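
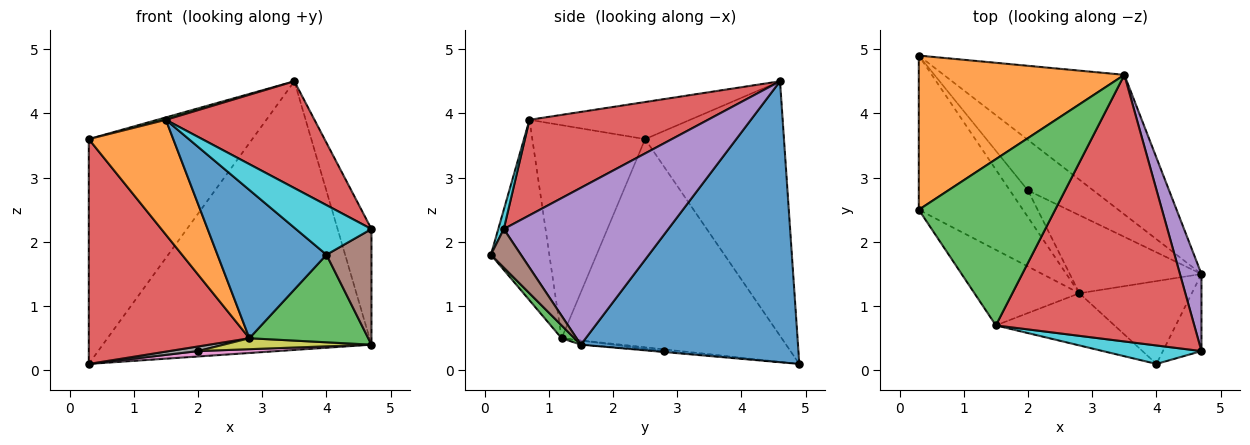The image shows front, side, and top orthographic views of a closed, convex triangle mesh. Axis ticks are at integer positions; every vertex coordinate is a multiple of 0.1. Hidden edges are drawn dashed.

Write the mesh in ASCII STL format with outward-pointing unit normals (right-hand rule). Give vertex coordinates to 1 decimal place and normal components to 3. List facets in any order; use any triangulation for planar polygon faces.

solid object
 facet normal 0.583 0.721 -0.375
  outer loop
   vertex 3.5 4.6 4.5
   vertex 4.7 1.5 0.4
   vertex 0.3 4.9 0.1
  endloop
 endfacet
 facet normal -0.574 0.676 0.463
  outer loop
   vertex 0.3 2.5 3.6
   vertex 3.5 4.6 4.5
   vertex 0.3 4.9 0.1
  endloop
 endfacet
 facet normal 0.078 -0.724 -0.685
  outer loop
   vertex 2.8 1.2 0.5
   vertex 4.7 1.5 0.4
   vertex 4.0 0.1 1.8
  endloop
 endfacet
 facet normal -0.749 -0.547 -0.375
  outer loop
   vertex 2.8 1.2 0.5
   vertex 0.3 2.5 3.6
   vertex 0.3 4.9 0.1
  endloop
 endfacet
 facet normal 0.971 0.200 0.133
  outer loop
   vertex 4.7 0.3 2.2
   vertex 4.7 1.5 0.4
   vertex 3.5 4.6 4.5
  endloop
 endfacet
 facet normal 0.485 -0.728 -0.485
  outer loop
   vertex 4.7 0.3 2.2
   vertex 4.0 0.1 1.8
   vertex 4.7 1.5 0.4
  endloop
 endfacet
 facet normal -0.014 -0.106 -0.994
  outer loop
   vertex 2.0 2.8 0.3
   vertex 0.3 4.9 0.1
   vertex 4.7 1.5 0.4
  endloop
 endfacet
 facet normal -0.094 -0.170 -0.981
  outer loop
   vertex 2.0 2.8 0.3
   vertex 2.8 1.2 0.5
   vertex 0.3 4.9 0.1
  endloop
 endfacet
 facet normal -0.030 -0.139 -0.990
  outer loop
   vertex 2.0 2.8 0.3
   vertex 4.7 1.5 0.4
   vertex 2.8 1.2 0.5
  endloop
 endfacet
 facet normal 0.068 -0.935 0.348
  outer loop
   vertex 1.5 0.7 3.9
   vertex 4.0 0.1 1.8
   vertex 4.7 0.3 2.2
  endloop
 endfacet
 facet normal -0.451 -0.842 -0.296
  outer loop
   vertex 1.5 0.7 3.9
   vertex 2.8 1.2 0.5
   vertex 4.0 0.1 1.8
  endloop
 endfacet
 facet normal -0.745 -0.558 -0.367
  outer loop
   vertex 1.5 0.7 3.9
   vertex 0.3 2.5 3.6
   vertex 2.8 1.2 0.5
  endloop
 endfacet
 facet normal -0.262 -0.014 0.965
  outer loop
   vertex 1.5 0.7 3.9
   vertex 3.5 4.6 4.5
   vertex 0.3 2.5 3.6
  endloop
 endfacet
 facet normal 0.408 -0.340 0.848
  outer loop
   vertex 1.5 0.7 3.9
   vertex 4.7 0.3 2.2
   vertex 3.5 4.6 4.5
  endloop
 endfacet
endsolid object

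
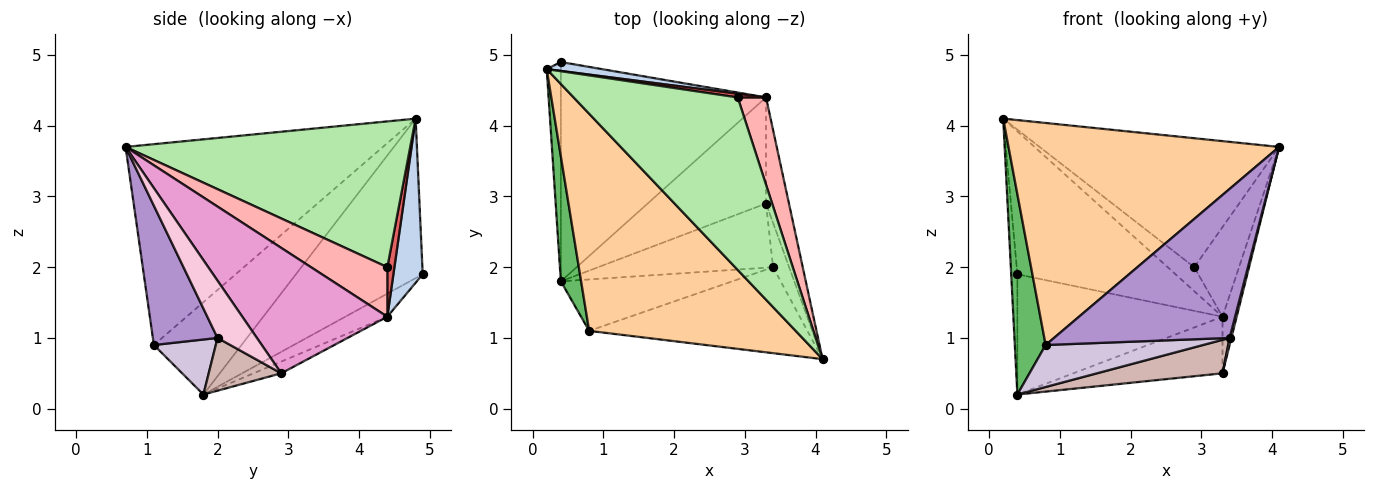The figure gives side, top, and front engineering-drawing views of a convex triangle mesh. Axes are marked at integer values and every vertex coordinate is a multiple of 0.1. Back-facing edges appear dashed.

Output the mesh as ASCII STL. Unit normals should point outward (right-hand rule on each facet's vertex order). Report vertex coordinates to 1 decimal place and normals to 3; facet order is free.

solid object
 facet normal -0.995 0.048 -0.088
  outer loop
   vertex 0.4 4.9 1.9
   vertex 0.4 1.8 0.2
   vertex 0.2 4.8 4.1
  endloop
 endfacet
 facet normal 0.182 0.981 0.061
  outer loop
   vertex 3.3 4.4 1.3
   vertex 0.4 4.9 1.9
   vertex 0.2 4.8 4.1
  endloop
 endfacet
 facet normal -0.098 0.479 -0.873
  outer loop
   vertex 3.3 4.4 1.3
   vertex 0.4 1.8 0.2
   vertex 0.4 4.9 1.9
  endloop
 endfacet
 facet normal -0.562 -0.591 0.578
  outer loop
   vertex 0.8 1.1 0.9
   vertex 4.1 0.7 3.7
   vertex 0.2 4.8 4.1
  endloop
 endfacet
 facet normal -0.924 -0.325 0.203
  outer loop
   vertex 0.8 1.1 0.9
   vertex 0.2 4.8 4.1
   vertex 0.4 1.8 0.2
  endloop
 endfacet
 facet normal 0.580 0.488 0.653
  outer loop
   vertex 2.9 4.4 2.0
   vertex 0.2 4.8 4.1
   vertex 4.1 0.7 3.7
  endloop
 endfacet
 facet normal 0.255 0.956 0.146
  outer loop
   vertex 2.9 4.4 2.0
   vertex 3.3 4.4 1.3
   vertex 0.2 4.8 4.1
  endloop
 endfacet
 facet normal 0.774 0.454 0.442
  outer loop
   vertex 2.9 4.4 2.0
   vertex 4.1 0.7 3.7
   vertex 3.3 4.4 1.3
  endloop
 endfacet
 facet normal 0.304 -0.825 -0.476
  outer loop
   vertex 3.4 2.0 1.0
   vertex 4.1 0.7 3.7
   vertex 0.8 1.1 0.9
  endloop
 endfacet
 facet normal 0.241 -0.614 -0.752
  outer loop
   vertex 3.4 2.0 1.0
   vertex 0.8 1.1 0.9
   vertex 0.4 1.8 0.2
  endloop
 endfacet
 facet normal -0.087 0.469 -0.879
  outer loop
   vertex 3.3 2.9 0.5
   vertex 0.4 1.8 0.2
   vertex 3.3 4.4 1.3
  endloop
 endfacet
 facet normal 0.258 -0.447 -0.856
  outer loop
   vertex 3.3 2.9 0.5
   vertex 3.4 2.0 1.0
   vertex 0.4 1.8 0.2
  endloop
 endfacet
 facet normal 0.979 0.096 -0.179
  outer loop
   vertex 3.3 2.9 0.5
   vertex 3.3 4.4 1.3
   vertex 4.1 0.7 3.7
  endloop
 endfacet
 facet normal 0.962 -0.043 -0.270
  outer loop
   vertex 3.3 2.9 0.5
   vertex 4.1 0.7 3.7
   vertex 3.4 2.0 1.0
  endloop
 endfacet
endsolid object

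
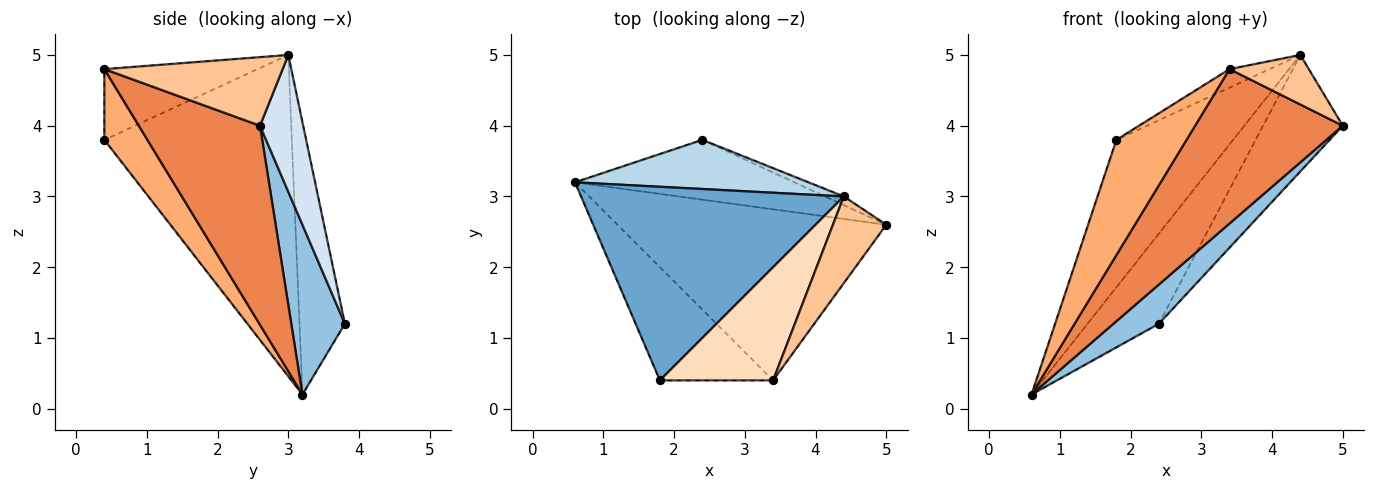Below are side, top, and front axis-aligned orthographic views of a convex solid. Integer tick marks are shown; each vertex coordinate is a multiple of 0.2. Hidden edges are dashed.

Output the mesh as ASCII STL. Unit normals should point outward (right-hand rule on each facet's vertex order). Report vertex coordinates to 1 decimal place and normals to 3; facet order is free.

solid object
 facet normal -0.697 0.434 0.570
  outer loop
   vertex 4.4 3.0 5.0
   vertex 0.6 3.2 0.2
   vertex 1.8 0.4 3.8
  endloop
 endfacet
 facet normal 0.543 -0.460 -0.702
  outer loop
   vertex 2.4 3.8 1.2
   vertex 5.0 2.6 4.0
   vertex 0.6 3.2 0.2
  endloop
 endfacet
 facet normal -0.488 0.766 0.418
  outer loop
   vertex 2.4 3.8 1.2
   vertex 0.6 3.2 0.2
   vertex 4.4 3.0 5.0
  endloop
 endfacet
 facet normal 0.476 0.877 -0.066
  outer loop
   vertex 2.4 3.8 1.2
   vertex 4.4 3.0 5.0
   vertex 5.0 2.6 4.0
  endloop
 endfacet
 facet normal 0.482 -0.587 -0.651
  outer loop
   vertex 3.4 0.4 4.8
   vertex 0.6 3.2 0.2
   vertex 5.0 2.6 4.0
  endloop
 endfacet
 facet normal 0.401 -0.653 -0.642
  outer loop
   vertex 3.4 0.4 4.8
   vertex 1.8 0.4 3.8
   vertex 0.6 3.2 0.2
  endloop
 endfacet
 facet normal 0.745 -0.331 0.579
  outer loop
   vertex 3.4 0.4 4.8
   vertex 5.0 2.6 4.0
   vertex 4.4 3.0 5.0
  endloop
 endfacet
 facet normal -0.525 0.137 0.840
  outer loop
   vertex 3.4 0.4 4.8
   vertex 4.4 3.0 5.0
   vertex 1.8 0.4 3.8
  endloop
 endfacet
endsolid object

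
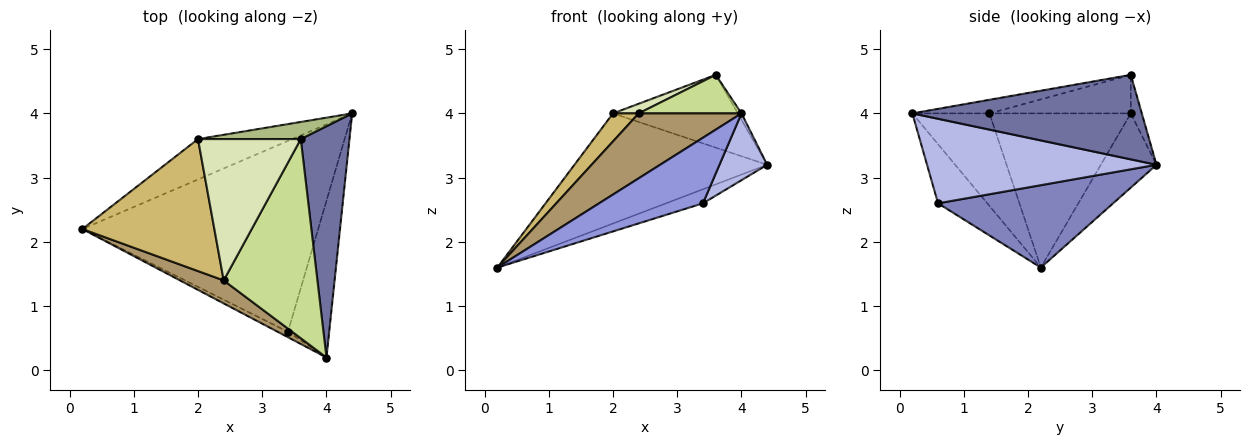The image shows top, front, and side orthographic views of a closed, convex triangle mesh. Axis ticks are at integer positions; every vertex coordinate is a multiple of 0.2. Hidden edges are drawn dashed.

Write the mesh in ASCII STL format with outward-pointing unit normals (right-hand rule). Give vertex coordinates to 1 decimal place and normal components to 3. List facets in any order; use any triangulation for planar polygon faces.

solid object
 facet normal 0.866 0.014 0.499
  outer loop
   vertex 3.6 3.6 4.6
   vertex 4.0 0.2 4.0
   vertex 4.4 4.0 3.2
  endloop
 endfacet
 facet normal 0.329 0.069 -0.942
  outer loop
   vertex 3.4 0.6 2.6
   vertex 0.2 2.2 1.6
   vertex 4.4 4.0 3.2
  endloop
 endfacet
 facet normal -0.427 -0.901 -0.074
  outer loop
   vertex 3.4 0.6 2.6
   vertex 4.0 0.2 4.0
   vertex 0.2 2.2 1.6
  endloop
 endfacet
 facet normal 0.883 -0.184 -0.431
  outer loop
   vertex 3.4 0.6 2.6
   vertex 4.4 4.0 3.2
   vertex 4.0 0.2 4.0
  endloop
 endfacet
 facet normal -0.262 0.906 -0.332
  outer loop
   vertex 2.0 3.6 4.0
   vertex 4.4 4.0 3.2
   vertex 0.2 2.2 1.6
  endloop
 endfacet
 facet normal -0.086 0.970 0.228
  outer loop
   vertex 2.0 3.6 4.0
   vertex 3.6 3.6 4.6
   vertex 4.4 4.0 3.2
  endloop
 endfacet
 facet normal -0.141 -0.188 0.972
  outer loop
   vertex 2.4 1.4 4.0
   vertex 4.0 0.2 4.0
   vertex 3.6 3.6 4.6
  endloop
 endfacet
 facet normal -0.350 -0.064 0.934
  outer loop
   vertex 2.4 1.4 4.0
   vertex 3.6 3.6 4.6
   vertex 2.0 3.6 4.0
  endloop
 endfacet
 facet normal -0.577 -0.770 0.273
  outer loop
   vertex 2.4 1.4 4.0
   vertex 0.2 2.2 1.6
   vertex 4.0 0.2 4.0
  endloop
 endfacet
 facet normal -0.753 -0.137 0.644
  outer loop
   vertex 2.4 1.4 4.0
   vertex 2.0 3.6 4.0
   vertex 0.2 2.2 1.6
  endloop
 endfacet
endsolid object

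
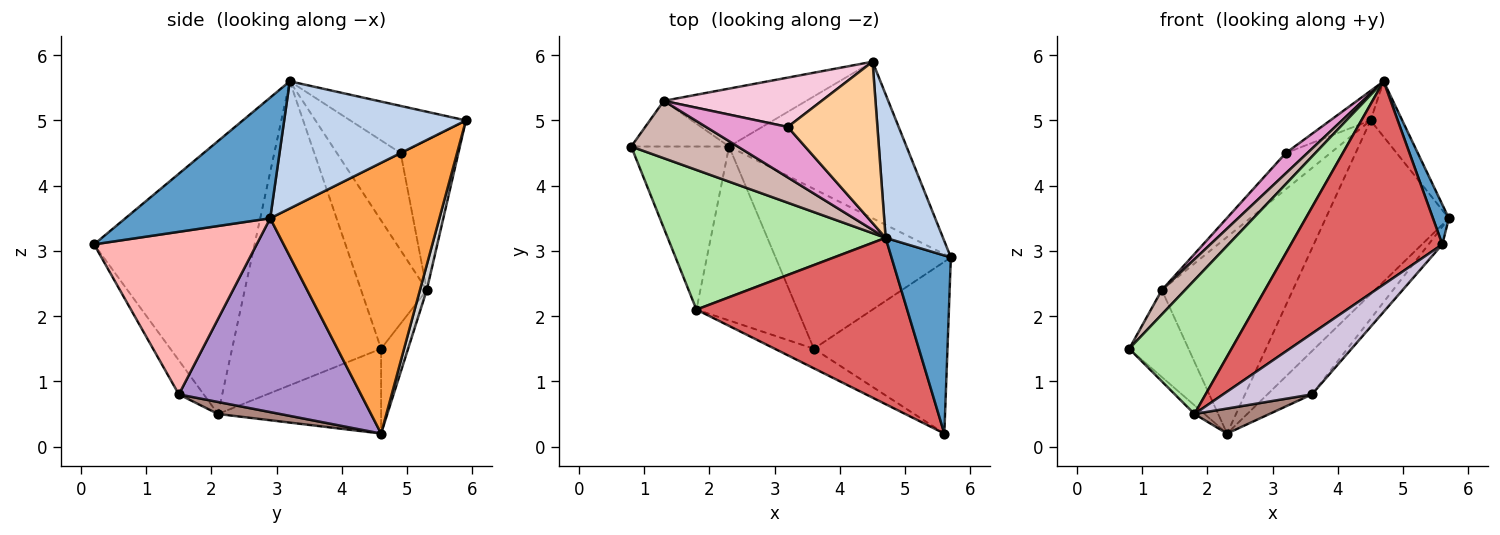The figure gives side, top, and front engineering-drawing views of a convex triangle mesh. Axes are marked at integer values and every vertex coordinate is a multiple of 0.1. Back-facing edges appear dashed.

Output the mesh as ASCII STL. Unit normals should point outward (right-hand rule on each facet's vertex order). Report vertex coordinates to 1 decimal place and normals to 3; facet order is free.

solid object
 facet normal 0.893 -0.098 0.439
  outer loop
   vertex 4.7 3.2 5.6
   vertex 5.6 0.2 3.1
   vertex 5.7 2.9 3.5
  endloop
 endfacet
 facet normal 0.900 0.157 0.406
  outer loop
   vertex 4.5 5.9 5.0
   vertex 4.7 3.2 5.6
   vertex 5.7 2.9 3.5
  endloop
 endfacet
 facet normal 0.714 0.520 -0.468
  outer loop
   vertex 2.3 4.6 0.2
   vertex 4.5 5.9 5.0
   vertex 5.7 2.9 3.5
  endloop
 endfacet
 facet normal -0.459 0.160 0.874
  outer loop
   vertex 3.2 4.9 4.5
   vertex 4.7 3.2 5.6
   vertex 4.5 5.9 5.0
  endloop
 endfacet
 facet normal -0.654 0.040 -0.755
  outer loop
   vertex 1.8 2.1 0.5
   vertex 0.8 4.6 1.5
   vertex 2.3 4.6 0.2
  endloop
 endfacet
 facet normal -0.710 -0.487 0.509
  outer loop
   vertex 1.8 2.1 0.5
   vertex 4.7 3.2 5.6
   vertex 0.8 4.6 1.5
  endloop
 endfacet
 facet normal -0.634 -0.598 0.490
  outer loop
   vertex 1.8 2.1 0.5
   vertex 5.6 0.2 3.1
   vertex 4.7 3.2 5.6
  endloop
 endfacet
 facet normal 0.771 0.065 -0.634
  outer loop
   vertex 3.6 1.5 0.8
   vertex 5.7 2.9 3.5
   vertex 5.6 0.2 3.1
  endloop
 endfacet
 facet normal 0.730 0.178 -0.660
  outer loop
   vertex 3.6 1.5 0.8
   vertex 2.3 4.6 0.2
   vertex 5.7 2.9 3.5
  endloop
 endfacet
 facet normal -0.257 -0.920 -0.296
  outer loop
   vertex 3.6 1.5 0.8
   vertex 5.6 0.2 3.1
   vertex 1.8 2.1 0.5
  endloop
 endfacet
 facet normal 0.117 -0.141 -0.983
  outer loop
   vertex 3.6 1.5 0.8
   vertex 1.8 2.1 0.5
   vertex 2.3 4.6 0.2
  endloop
 endfacet
 facet normal -0.742 -0.262 0.617
  outer loop
   vertex 1.3 5.3 2.4
   vertex 0.8 4.6 1.5
   vertex 4.7 3.2 5.6
  endloop
 endfacet
 facet normal -0.741 -0.251 0.623
  outer loop
   vertex 1.3 5.3 2.4
   vertex 4.7 3.2 5.6
   vertex 3.2 4.9 4.5
  endloop
 endfacet
 facet normal -0.608 0.470 0.640
  outer loop
   vertex 1.3 5.3 2.4
   vertex 3.2 4.9 4.5
   vertex 4.5 5.9 5.0
  endloop
 endfacet
 facet normal -0.374 0.821 -0.431
  outer loop
   vertex 1.3 5.3 2.4
   vertex 2.3 4.6 0.2
   vertex 0.8 4.6 1.5
  endloop
 endfacet
 facet normal 0.050 0.958 -0.282
  outer loop
   vertex 1.3 5.3 2.4
   vertex 4.5 5.9 5.0
   vertex 2.3 4.6 0.2
  endloop
 endfacet
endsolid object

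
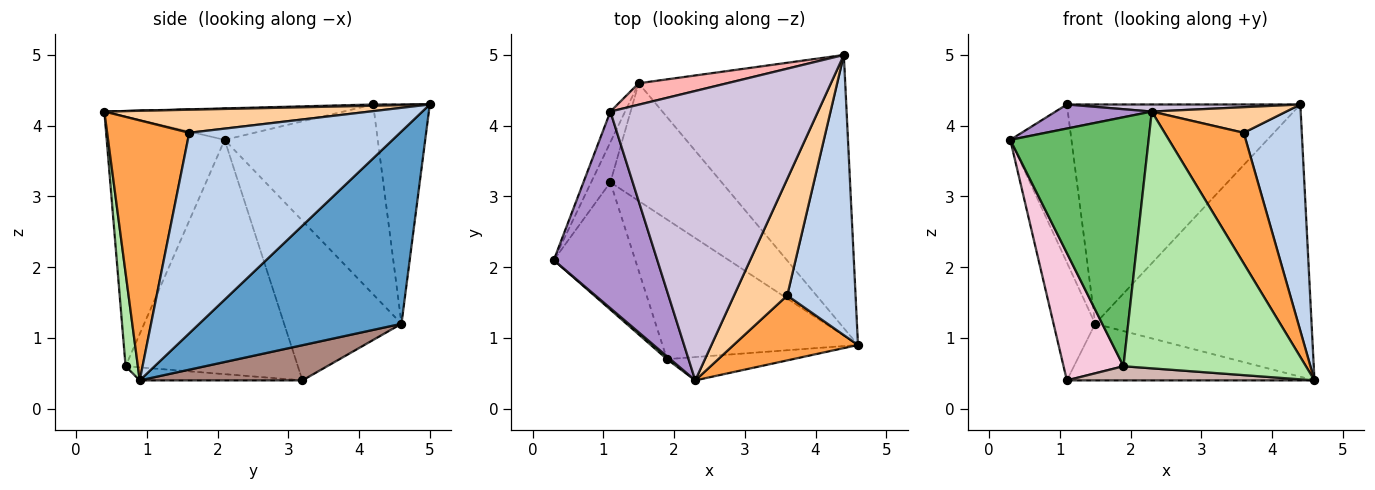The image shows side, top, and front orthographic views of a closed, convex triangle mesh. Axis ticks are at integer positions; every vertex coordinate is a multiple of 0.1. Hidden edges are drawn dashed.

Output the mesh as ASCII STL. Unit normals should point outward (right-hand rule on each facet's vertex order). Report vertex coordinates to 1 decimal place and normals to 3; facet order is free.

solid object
 facet normal 0.551 0.589 -0.591
  outer loop
   vertex 1.5 4.6 1.2
   vertex 4.4 5.0 4.3
   vertex 4.6 0.9 0.4
  endloop
 endfacet
 facet normal 0.916 -0.252 0.312
  outer loop
   vertex 3.6 1.6 3.9
   vertex 4.6 0.9 0.4
   vertex 4.4 5.0 4.3
  endloop
 endfacet
 facet normal 0.681 -0.656 0.326
  outer loop
   vertex 3.6 1.6 3.9
   vertex 2.3 0.4 4.2
   vertex 4.6 0.9 0.4
  endloop
 endfacet
 facet normal 0.390 -0.198 0.899
  outer loop
   vertex 3.6 1.6 3.9
   vertex 4.4 5.0 4.3
   vertex 2.3 0.4 4.2
  endloop
 endfacet
 facet normal -0.649 -0.761 0.009
  outer loop
   vertex 1.9 0.7 0.6
   vertex 2.3 0.4 4.2
   vertex 0.3 2.1 3.8
  endloop
 endfacet
 facet normal 0.067 -0.994 -0.090
  outer loop
   vertex 1.9 0.7 0.6
   vertex 4.6 0.9 0.4
   vertex 2.3 0.4 4.2
  endloop
 endfacet
 facet normal -0.926 0.370 -0.072
  outer loop
   vertex 1.1 4.2 4.3
   vertex 1.5 4.6 1.2
   vertex 0.3 2.1 3.8
  endloop
 endfacet
 facet normal -0.235 0.967 0.095
  outer loop
   vertex 1.1 4.2 4.3
   vertex 4.4 5.0 4.3
   vertex 1.5 4.6 1.2
  endloop
 endfacet
 facet normal -0.289 -0.116 0.950
  outer loop
   vertex 1.1 4.2 4.3
   vertex 0.3 2.1 3.8
   vertex 2.3 0.4 4.2
  endloop
 endfacet
 facet normal 0.006 -0.024 1.000
  outer loop
   vertex 1.1 4.2 4.3
   vertex 2.3 0.4 4.2
   vertex 4.4 5.0 4.3
  endloop
 endfacet
 facet normal 0.274 0.417 -0.867
  outer loop
   vertex 1.1 3.2 0.4
   vertex 1.5 4.6 1.2
   vertex 4.6 0.9 0.4
  endloop
 endfacet
 facet normal -0.066 -0.101 -0.993
  outer loop
   vertex 1.1 3.2 0.4
   vertex 4.6 0.9 0.4
   vertex 1.9 0.7 0.6
  endloop
 endfacet
 facet normal -0.936 0.332 -0.113
  outer loop
   vertex 1.1 3.2 0.4
   vertex 0.3 2.1 3.8
   vertex 1.5 4.6 1.2
  endloop
 endfacet
 facet normal -0.897 -0.312 -0.312
  outer loop
   vertex 1.1 3.2 0.4
   vertex 1.9 0.7 0.6
   vertex 0.3 2.1 3.8
  endloop
 endfacet
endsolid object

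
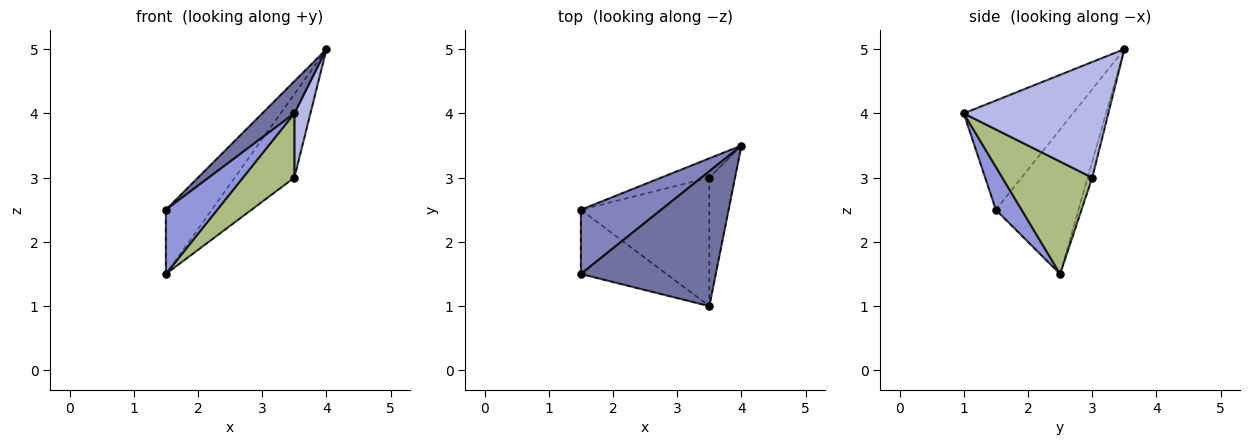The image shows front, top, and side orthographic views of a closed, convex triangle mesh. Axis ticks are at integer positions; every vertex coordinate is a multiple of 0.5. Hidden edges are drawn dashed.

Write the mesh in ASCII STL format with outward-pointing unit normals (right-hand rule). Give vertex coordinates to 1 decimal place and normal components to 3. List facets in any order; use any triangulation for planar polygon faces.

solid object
 facet normal -0.619 -0.182 0.764
  outer loop
   vertex 3.5 1.0 4.0
   vertex 4.0 3.5 5.0
   vertex 1.5 1.5 2.5
  endloop
 endfacet
 facet normal -0.786 0.437 0.437
  outer loop
   vertex 1.5 2.5 1.5
   vertex 1.5 1.5 2.5
   vertex 4.0 3.5 5.0
  endloop
 endfacet
 facet normal 0.333 -0.667 -0.667
  outer loop
   vertex 1.5 2.5 1.5
   vertex 3.5 1.0 4.0
   vertex 1.5 1.5 2.5
  endloop
 endfacet
 facet normal 0.970 -0.108 -0.216
  outer loop
   vertex 3.5 3.0 3.0
   vertex 4.0 3.5 5.0
   vertex 3.5 1.0 4.0
  endloop
 endfacet
 facet normal -0.075 0.972 -0.224
  outer loop
   vertex 3.5 3.0 3.0
   vertex 1.5 2.5 1.5
   vertex 4.0 3.5 5.0
  endloop
 endfacet
 facet normal 0.616 -0.352 -0.704
  outer loop
   vertex 3.5 3.0 3.0
   vertex 3.5 1.0 4.0
   vertex 1.5 2.5 1.5
  endloop
 endfacet
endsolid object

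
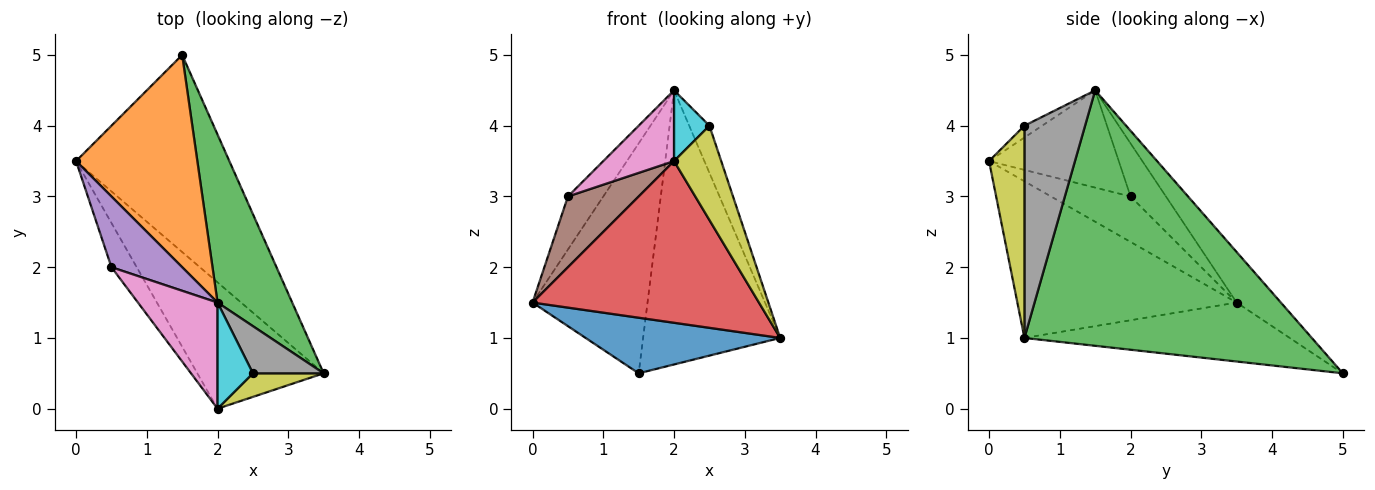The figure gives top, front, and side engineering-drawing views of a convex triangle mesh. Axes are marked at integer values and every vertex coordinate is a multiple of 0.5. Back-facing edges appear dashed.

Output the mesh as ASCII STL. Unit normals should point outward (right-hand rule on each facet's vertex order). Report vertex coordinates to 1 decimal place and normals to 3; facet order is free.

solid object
 facet normal -0.347 -0.255 -0.903
  outer loop
   vertex 1.5 5.0 0.5
   vertex 3.5 0.5 1.0
   vertex 0.0 3.5 1.5
  endloop
 endfacet
 facet normal -0.272 0.707 0.653
  outer loop
   vertex 2.0 1.5 4.5
   vertex 1.5 5.0 0.5
   vertex 0.0 3.5 1.5
  endloop
 endfacet
 facet normal 0.873 0.416 0.255
  outer loop
   vertex 2.0 1.5 4.5
   vertex 3.5 0.5 1.0
   vertex 1.5 5.0 0.5
  endloop
 endfacet
 facet normal -0.607 -0.626 -0.489
  outer loop
   vertex 2.0 0.0 3.5
   vertex 0.0 3.5 1.5
   vertex 3.5 0.5 1.0
  endloop
 endfacet
 facet normal -0.514 0.514 0.686
  outer loop
   vertex 0.5 2.0 3.0
   vertex 2.0 1.5 4.5
   vertex 0.0 3.5 1.5
  endloop
 endfacet
 facet normal -0.690 -0.614 -0.383
  outer loop
   vertex 0.5 2.0 3.0
   vertex 0.0 3.5 1.5
   vertex 2.0 0.0 3.5
  endloop
 endfacet
 facet normal -0.713 -0.389 0.583
  outer loop
   vertex 0.5 2.0 3.0
   vertex 2.0 0.0 3.5
   vertex 2.0 1.5 4.5
  endloop
 endfacet
 facet normal 0.905 0.302 0.302
  outer loop
   vertex 2.5 0.5 4.0
   vertex 3.5 0.5 1.0
   vertex 2.0 1.5 4.5
  endloop
 endfacet
 facet normal 0.588 -0.784 0.196
  outer loop
   vertex 2.5 0.5 4.0
   vertex 2.0 0.0 3.5
   vertex 3.5 0.5 1.0
  endloop
 endfacet
 facet normal -0.267 -0.535 0.802
  outer loop
   vertex 2.5 0.5 4.0
   vertex 2.0 1.5 4.5
   vertex 2.0 0.0 3.5
  endloop
 endfacet
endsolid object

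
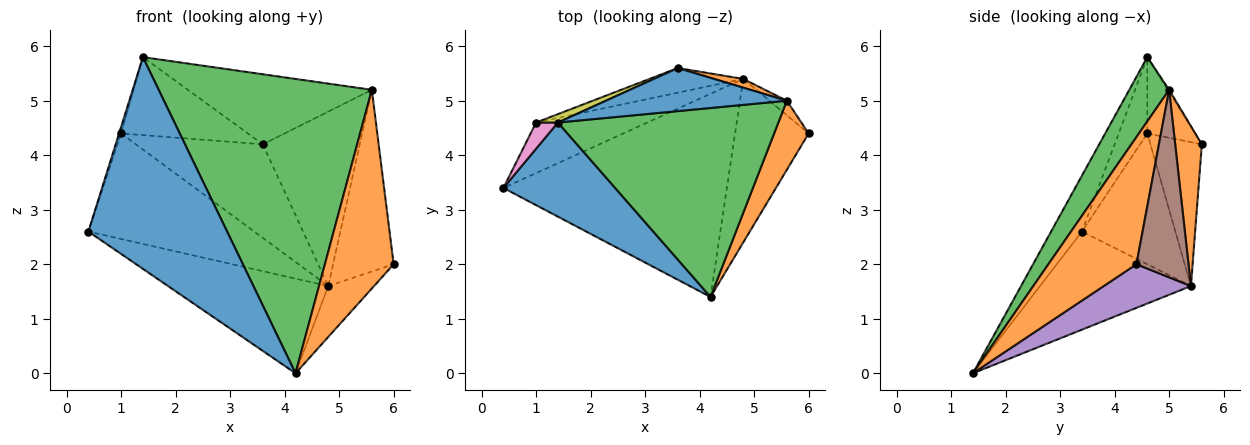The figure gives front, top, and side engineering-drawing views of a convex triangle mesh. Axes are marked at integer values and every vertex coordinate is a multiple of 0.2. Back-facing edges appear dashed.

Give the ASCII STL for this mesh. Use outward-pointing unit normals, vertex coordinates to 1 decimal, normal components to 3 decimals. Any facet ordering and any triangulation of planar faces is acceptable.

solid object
 facet normal -0.199 -0.896 0.398
  outer loop
   vertex 1.4 4.6 5.8
   vertex 0.4 3.4 2.6
   vertex 4.2 1.4 0.0
  endloop
 endfacet
 facet normal 0.771 -0.602 0.209
  outer loop
   vertex 5.6 5.0 5.2
   vertex 4.2 1.4 0.0
   vertex 6.0 4.4 2.0
  endloop
 endfacet
 facet normal 0.155 -0.831 0.534
  outer loop
   vertex 5.6 5.0 5.2
   vertex 1.4 4.6 5.8
   vertex 4.2 1.4 0.0
  endloop
 endfacet
 facet normal -0.370 0.392 -0.842
  outer loop
   vertex 4.8 5.4 1.6
   vertex 4.2 1.4 0.0
   vertex 0.4 3.4 2.6
  endloop
 endfacet
 facet normal 0.492 0.259 -0.831
  outer loop
   vertex 4.8 5.4 1.6
   vertex 6.0 4.4 2.0
   vertex 4.2 1.4 0.0
  endloop
 endfacet
 facet normal 0.651 0.757 -0.061
  outer loop
   vertex 4.8 5.4 1.6
   vertex 5.6 5.0 5.2
   vertex 6.0 4.4 2.0
  endloop
 endfacet
 facet normal -0.959 0.069 0.274
  outer loop
   vertex 1.0 4.6 4.4
   vertex 0.4 3.4 2.6
   vertex 1.4 4.6 5.8
  endloop
 endfacet
 facet normal -0.453 0.804 -0.385
  outer loop
   vertex 1.0 4.6 4.4
   vertex 4.8 5.4 1.6
   vertex 0.4 3.4 2.6
  endloop
 endfacet
 facet normal -0.350 0.931 0.100
  outer loop
   vertex 3.6 5.6 4.2
   vertex 1.0 4.6 4.4
   vertex 1.4 4.6 5.8
  endloop
 endfacet
 facet normal -0.365 0.900 -0.238
  outer loop
   vertex 3.6 5.6 4.2
   vertex 4.8 5.4 1.6
   vertex 1.0 4.6 4.4
  endloop
 endfacet
 facet normal -0.006 0.852 0.524
  outer loop
   vertex 3.6 5.6 4.2
   vertex 1.4 4.6 5.8
   vertex 5.6 5.0 5.2
  endloop
 endfacet
 facet normal 0.265 0.963 0.048
  outer loop
   vertex 3.6 5.6 4.2
   vertex 5.6 5.0 5.2
   vertex 4.8 5.4 1.6
  endloop
 endfacet
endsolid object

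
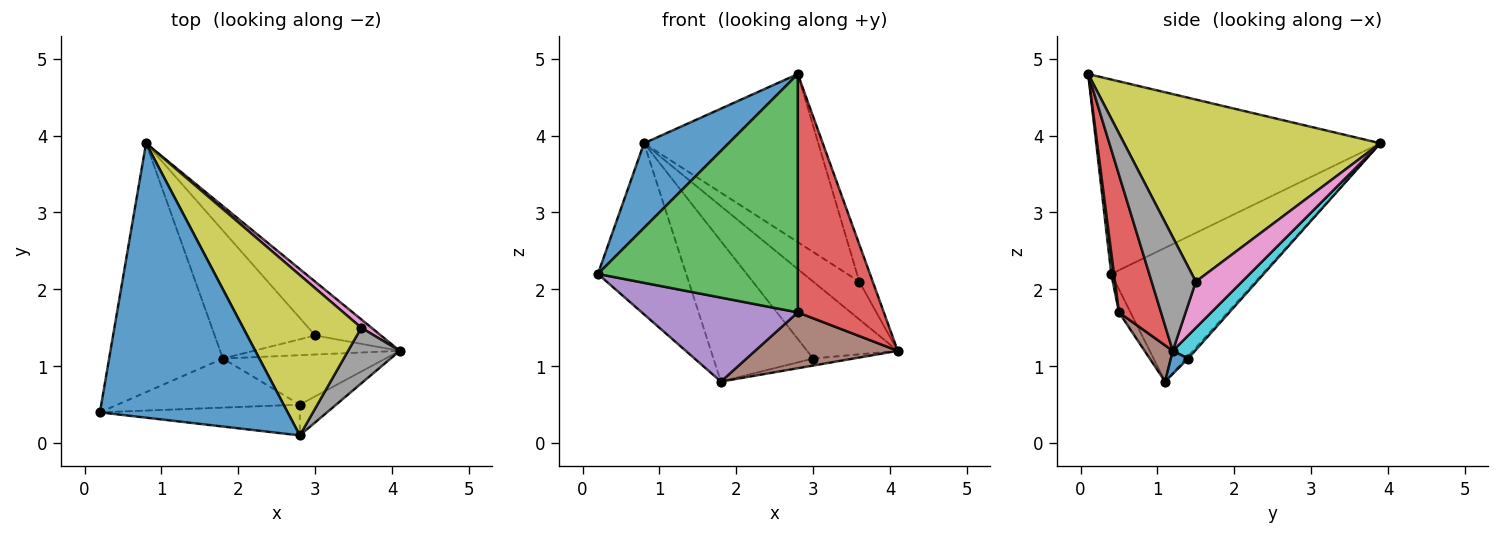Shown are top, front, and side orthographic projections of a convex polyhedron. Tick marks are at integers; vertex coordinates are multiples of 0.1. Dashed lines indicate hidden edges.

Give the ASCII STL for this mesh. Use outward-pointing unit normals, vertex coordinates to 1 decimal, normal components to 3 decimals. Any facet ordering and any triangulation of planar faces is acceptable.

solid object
 facet normal -0.703 -0.209 0.679
  outer loop
   vertex 2.8 0.1 4.8
   vertex 0.8 3.9 3.9
   vertex 0.2 0.4 2.2
  endloop
 endfacet
 facet normal -0.696 0.407 -0.592
  outer loop
   vertex 1.8 1.1 0.8
   vertex 0.2 0.4 2.2
   vertex 0.8 3.9 3.9
  endloop
 endfacet
 facet normal 0.014 -0.992 -0.128
  outer loop
   vertex 2.8 0.5 1.7
   vertex 2.8 0.1 4.8
   vertex 0.2 0.4 2.2
  endloop
 endfacet
 facet normal 0.436 -0.892 -0.115
  outer loop
   vertex 2.8 0.5 1.7
   vertex 4.1 1.2 1.2
   vertex 2.8 0.1 4.8
  endloop
 endfacet
 facet normal -0.064 -0.862 -0.504
  outer loop
   vertex 2.8 0.5 1.7
   vertex 0.2 0.4 2.2
   vertex 1.8 1.1 0.8
  endloop
 endfacet
 facet normal 0.146 -0.740 -0.656
  outer loop
   vertex 2.8 0.5 1.7
   vertex 1.8 1.1 0.8
   vertex 4.1 1.2 1.2
  endloop
 endfacet
 facet normal 0.699 0.699 0.155
  outer loop
   vertex 3.6 1.5 2.1
   vertex 4.1 1.2 1.2
   vertex 0.8 3.9 3.9
  endloop
 endfacet
 facet normal 0.877 0.267 0.398
  outer loop
   vertex 3.6 1.5 2.1
   vertex 2.8 0.1 4.8
   vertex 4.1 1.2 1.2
  endloop
 endfacet
 facet normal 0.729 0.495 0.473
  outer loop
   vertex 3.6 1.5 2.1
   vertex 0.8 3.9 3.9
   vertex 2.8 0.1 4.8
  endloop
 endfacet
 facet normal 0.197 0.803 -0.562
  outer loop
   vertex 3.0 1.4 1.1
   vertex 0.8 3.9 3.9
   vertex 4.1 1.2 1.2
  endloop
 endfacet
 facet normal 0.147 0.342 -0.928
  outer loop
   vertex 3.0 1.4 1.1
   vertex 4.1 1.2 1.2
   vertex 1.8 1.1 0.8
  endloop
 endfacet
 facet normal -0.017 0.739 -0.673
  outer loop
   vertex 3.0 1.4 1.1
   vertex 1.8 1.1 0.8
   vertex 0.8 3.9 3.9
  endloop
 endfacet
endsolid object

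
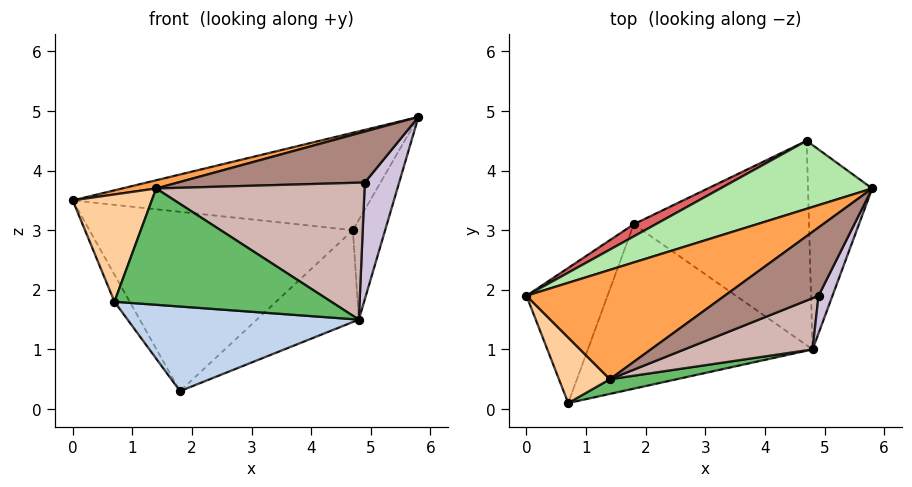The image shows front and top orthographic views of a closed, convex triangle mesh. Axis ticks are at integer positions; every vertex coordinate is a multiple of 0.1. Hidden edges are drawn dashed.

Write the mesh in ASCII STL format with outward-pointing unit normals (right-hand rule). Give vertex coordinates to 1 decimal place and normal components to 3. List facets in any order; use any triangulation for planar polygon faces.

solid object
 facet normal -0.882 0.093 -0.461
  outer loop
   vertex 1.8 3.1 0.3
   vertex 0.7 0.1 1.8
   vertex 0.0 1.9 3.5
  endloop
 endfacet
 facet normal 0.035 -0.457 -0.889
  outer loop
   vertex 4.8 1.0 1.5
   vertex 0.7 0.1 1.8
   vertex 1.8 3.1 0.3
  endloop
 endfacet
 facet normal -0.212 -0.073 0.974
  outer loop
   vertex 1.4 0.5 3.7
   vertex 5.8 3.7 4.9
   vertex 0.0 1.9 3.5
  endloop
 endfacet
 facet normal -0.680 -0.626 0.382
  outer loop
   vertex 1.4 0.5 3.7
   vertex 0.0 1.9 3.5
   vertex 0.7 0.1 1.8
  endloop
 endfacet
 facet normal 0.221 -0.968 0.122
  outer loop
   vertex 1.4 0.5 3.7
   vertex 0.7 0.1 1.8
   vertex 4.8 1.0 1.5
  endloop
 endfacet
 facet normal -0.365 0.763 0.533
  outer loop
   vertex 4.7 4.5 3.0
   vertex 0.0 1.9 3.5
   vertex 5.8 3.7 4.9
  endloop
 endfacet
 facet normal -0.478 0.876 0.059
  outer loop
   vertex 4.7 4.5 3.0
   vertex 1.8 3.1 0.3
   vertex 0.0 1.9 3.5
  endloop
 endfacet
 facet normal 0.882 0.207 -0.424
  outer loop
   vertex 4.7 4.5 3.0
   vertex 5.8 3.7 4.9
   vertex 4.8 1.0 1.5
  endloop
 endfacet
 facet normal 0.546 0.343 -0.764
  outer loop
   vertex 4.7 4.5 3.0
   vertex 4.8 1.0 1.5
   vertex 1.8 3.1 0.3
  endloop
 endfacet
 facet normal 0.837 -0.521 0.167
  outer loop
   vertex 4.9 1.9 3.8
   vertex 4.8 1.0 1.5
   vertex 5.8 3.7 4.9
  endloop
 endfacet
 facet normal 0.211 -0.584 0.783
  outer loop
   vertex 4.9 1.9 3.8
   vertex 5.8 3.7 4.9
   vertex 1.4 0.5 3.7
  endloop
 endfacet
 facet normal 0.343 -0.880 0.329
  outer loop
   vertex 4.9 1.9 3.8
   vertex 1.4 0.5 3.7
   vertex 4.8 1.0 1.5
  endloop
 endfacet
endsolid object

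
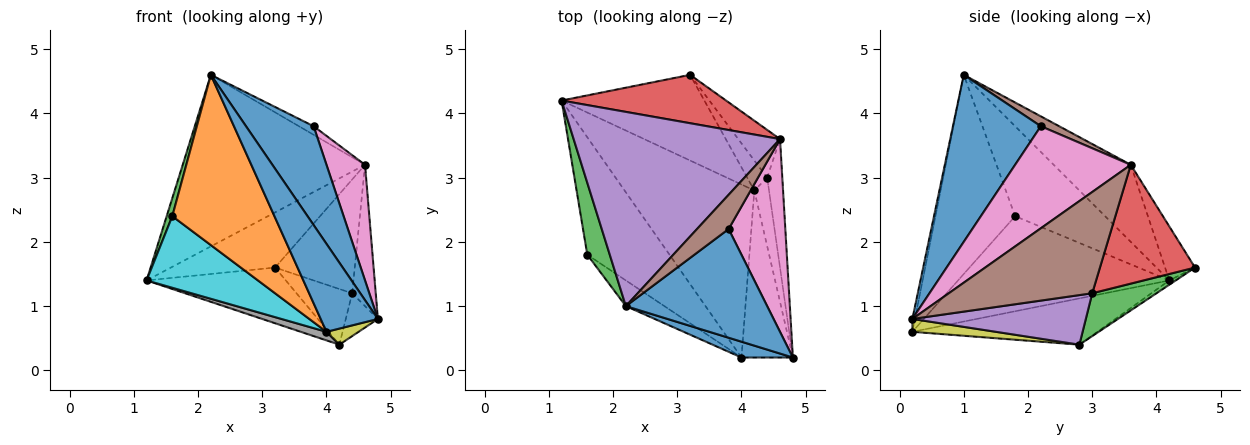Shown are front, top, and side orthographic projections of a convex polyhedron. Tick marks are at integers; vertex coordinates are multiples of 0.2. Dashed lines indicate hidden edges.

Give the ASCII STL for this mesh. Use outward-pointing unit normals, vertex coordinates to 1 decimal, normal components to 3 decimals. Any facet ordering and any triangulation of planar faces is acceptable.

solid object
 facet normal 0.658 -0.506 0.557
  outer loop
   vertex 3.8 2.2 3.8
   vertex 2.2 1.0 4.6
   vertex 4.8 0.2 0.8
  endloop
 endfacet
 facet normal -0.025 0.545 -0.838
  outer loop
   vertex 4.2 2.8 0.4
   vertex 1.2 4.2 1.4
   vertex 3.2 4.6 1.6
  endloop
 endfacet
 facet normal -0.968 -0.061 0.242
  outer loop
   vertex 1.6 1.8 2.4
   vertex 2.2 1.0 4.6
   vertex 1.2 4.2 1.4
  endloop
 endfacet
 facet normal -0.211 0.735 0.644
  outer loop
   vertex 4.6 3.6 3.2
   vertex 3.2 4.6 1.6
   vertex 1.2 4.2 1.4
  endloop
 endfacet
 facet normal -0.270 0.637 0.722
  outer loop
   vertex 4.6 3.6 3.2
   vertex 1.2 4.2 1.4
   vertex 2.2 1.0 4.6
  endloop
 endfacet
 facet normal 0.290 0.232 0.928
  outer loop
   vertex 4.6 3.6 3.2
   vertex 2.2 1.0 4.6
   vertex 3.8 2.2 3.8
  endloop
 endfacet
 facet normal 0.839 -0.280 0.466
  outer loop
   vertex 4.6 3.6 3.2
   vertex 3.8 2.2 3.8
   vertex 4.8 0.2 0.8
  endloop
 endfacet
 facet normal -0.335 -0.047 -0.941
  outer loop
   vertex 4.0 0.2 0.6
   vertex 1.2 4.2 1.4
   vertex 4.2 2.8 0.4
  endloop
 endfacet
 facet normal 0.241 -0.093 -0.966
  outer loop
   vertex 4.0 0.2 0.6
   vertex 4.2 2.8 0.4
   vertex 4.8 0.2 0.8
  endloop
 endfacet
 facet normal -0.703 -0.370 -0.608
  outer loop
   vertex 4.0 0.2 0.6
   vertex 1.6 1.8 2.4
   vertex 1.2 4.2 1.4
  endloop
 endfacet
 facet normal -0.044 -0.983 0.177
  outer loop
   vertex 4.0 0.2 0.6
   vertex 4.8 0.2 0.8
   vertex 2.2 1.0 4.6
  endloop
 endfacet
 facet normal -0.611 -0.783 -0.118
  outer loop
   vertex 4.0 0.2 0.6
   vertex 2.2 1.0 4.6
   vertex 1.6 1.8 2.4
  endloop
 endfacet
 facet normal 0.713 0.618 -0.333
  outer loop
   vertex 4.4 3.0 1.2
   vertex 4.2 2.8 0.4
   vertex 3.2 4.6 1.6
  endloop
 endfacet
 facet normal 0.740 0.620 -0.260
  outer loop
   vertex 4.4 3.0 1.2
   vertex 3.2 4.6 1.6
   vertex 4.6 3.6 3.2
  endloop
 endfacet
 facet normal 0.944 0.175 -0.280
  outer loop
   vertex 4.4 3.0 1.2
   vertex 4.8 0.2 0.8
   vertex 4.2 2.8 0.4
  endloop
 endfacet
 facet normal 0.976 0.160 -0.146
  outer loop
   vertex 4.4 3.0 1.2
   vertex 4.6 3.6 3.2
   vertex 4.8 0.2 0.8
  endloop
 endfacet
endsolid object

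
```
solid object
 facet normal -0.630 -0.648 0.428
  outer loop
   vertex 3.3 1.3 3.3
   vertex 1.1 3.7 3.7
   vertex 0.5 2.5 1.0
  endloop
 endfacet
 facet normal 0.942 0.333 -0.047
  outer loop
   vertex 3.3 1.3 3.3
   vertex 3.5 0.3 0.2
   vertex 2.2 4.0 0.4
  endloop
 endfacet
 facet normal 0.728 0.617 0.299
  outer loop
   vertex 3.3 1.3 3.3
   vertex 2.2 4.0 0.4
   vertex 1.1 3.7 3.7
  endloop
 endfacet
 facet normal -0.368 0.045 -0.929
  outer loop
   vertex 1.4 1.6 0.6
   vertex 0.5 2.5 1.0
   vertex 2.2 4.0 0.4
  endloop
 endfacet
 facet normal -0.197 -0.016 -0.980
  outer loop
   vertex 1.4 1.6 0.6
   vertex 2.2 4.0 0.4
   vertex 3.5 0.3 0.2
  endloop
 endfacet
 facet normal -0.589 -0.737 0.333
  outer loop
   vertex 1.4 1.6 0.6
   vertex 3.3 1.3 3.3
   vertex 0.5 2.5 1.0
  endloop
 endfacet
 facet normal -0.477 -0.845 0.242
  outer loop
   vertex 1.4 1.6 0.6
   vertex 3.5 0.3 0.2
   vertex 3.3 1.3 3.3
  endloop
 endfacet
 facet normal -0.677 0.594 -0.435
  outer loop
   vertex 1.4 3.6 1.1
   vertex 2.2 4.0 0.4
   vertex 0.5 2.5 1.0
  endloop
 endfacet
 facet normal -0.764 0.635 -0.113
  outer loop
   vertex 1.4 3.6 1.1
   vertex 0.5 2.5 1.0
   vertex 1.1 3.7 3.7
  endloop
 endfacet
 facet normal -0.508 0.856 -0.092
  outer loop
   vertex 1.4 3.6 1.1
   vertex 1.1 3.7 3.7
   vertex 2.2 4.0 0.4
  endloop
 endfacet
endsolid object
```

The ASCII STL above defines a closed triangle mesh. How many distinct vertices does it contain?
7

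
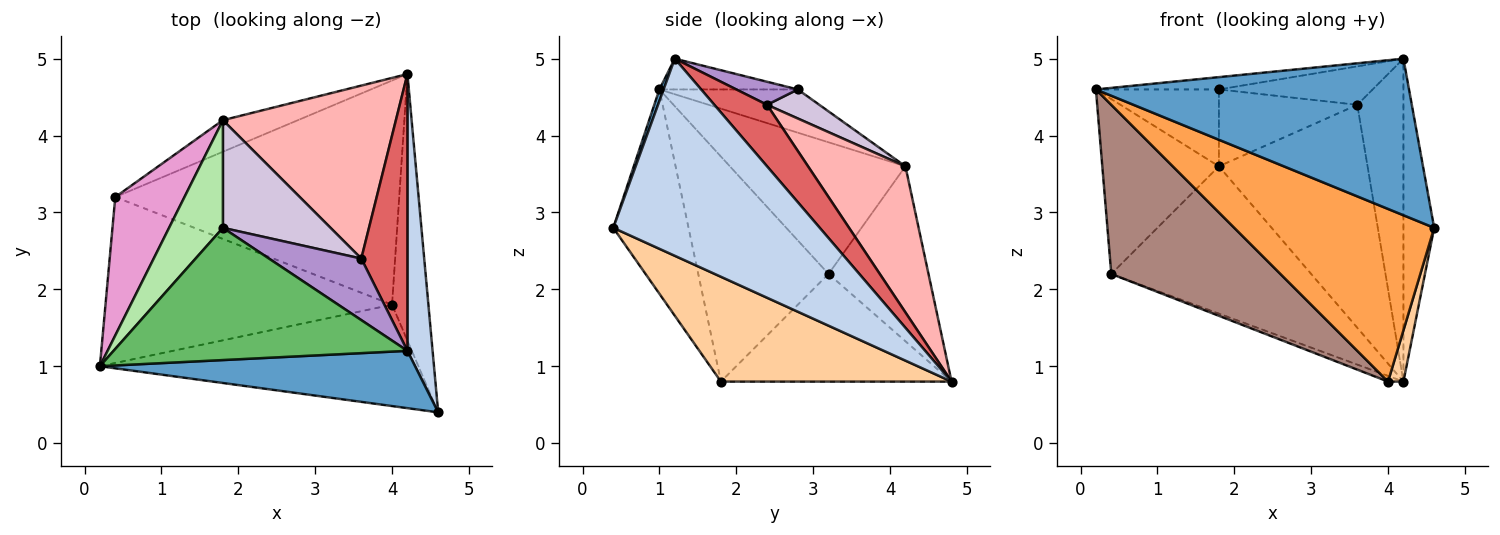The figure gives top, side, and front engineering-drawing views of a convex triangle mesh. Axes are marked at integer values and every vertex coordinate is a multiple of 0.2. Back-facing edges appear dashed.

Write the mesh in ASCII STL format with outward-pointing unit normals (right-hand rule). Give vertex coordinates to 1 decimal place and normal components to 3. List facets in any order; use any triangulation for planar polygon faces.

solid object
 facet normal 0.013 -0.939 0.344
  outer loop
   vertex 4.2 1.2 5.0
   vertex 0.2 1.0 4.6
   vertex 4.6 0.4 2.8
  endloop
 endfacet
 facet normal 0.981 0.146 0.125
  outer loop
   vertex 4.2 1.2 5.0
   vertex 4.6 0.4 2.8
   vertex 4.2 4.8 0.8
  endloop
 endfacet
 facet normal -0.309 -0.820 -0.482
  outer loop
   vertex 4.0 1.8 0.8
   vertex 4.6 0.4 2.8
   vertex 0.2 1.0 4.6
  endloop
 endfacet
 facet normal 0.943 -0.063 -0.327
  outer loop
   vertex 4.0 1.8 0.8
   vertex 4.2 4.8 0.8
   vertex 4.6 0.4 2.8
  endloop
 endfacet
 facet normal -0.104 0.092 0.990
  outer loop
   vertex 1.8 2.8 4.6
   vertex 0.2 1.0 4.6
   vertex 4.2 1.2 5.0
  endloop
 endfacet
 facet normal -0.547 0.486 0.681
  outer loop
   vertex 1.8 2.8 4.6
   vertex 1.8 4.2 3.6
   vertex 0.2 1.0 4.6
  endloop
 endfacet
 facet normal 0.655 0.573 0.492
  outer loop
   vertex 3.6 2.4 4.4
   vertex 4.2 1.2 5.0
   vertex 4.2 4.8 0.8
  endloop
 endfacet
 facet normal 0.460 0.702 0.544
  outer loop
   vertex 3.6 2.4 4.4
   vertex 4.2 4.8 0.8
   vertex 1.8 4.2 3.6
  endloop
 endfacet
 facet normal 0.207 0.518 0.830
  outer loop
   vertex 3.6 2.4 4.4
   vertex 1.8 2.8 4.6
   vertex 4.2 1.2 5.0
  endloop
 endfacet
 facet normal 0.214 0.568 0.795
  outer loop
   vertex 3.6 2.4 4.4
   vertex 1.8 4.2 3.6
   vertex 1.8 2.8 4.6
  endloop
 endfacet
 facet normal -0.482 -0.626 -0.614
  outer loop
   vertex 0.4 3.2 2.2
   vertex 4.0 1.8 0.8
   vertex 0.2 1.0 4.6
  endloop
 endfacet
 facet normal -0.354 0.024 -0.935
  outer loop
   vertex 0.4 3.2 2.2
   vertex 4.2 4.8 0.8
   vertex 4.0 1.8 0.8
  endloop
 endfacet
 facet normal -0.763 0.507 0.401
  outer loop
   vertex 0.4 3.2 2.2
   vertex 0.2 1.0 4.6
   vertex 1.8 4.2 3.6
  endloop
 endfacet
 facet normal -0.439 0.878 -0.188
  outer loop
   vertex 0.4 3.2 2.2
   vertex 1.8 4.2 3.6
   vertex 4.2 4.8 0.8
  endloop
 endfacet
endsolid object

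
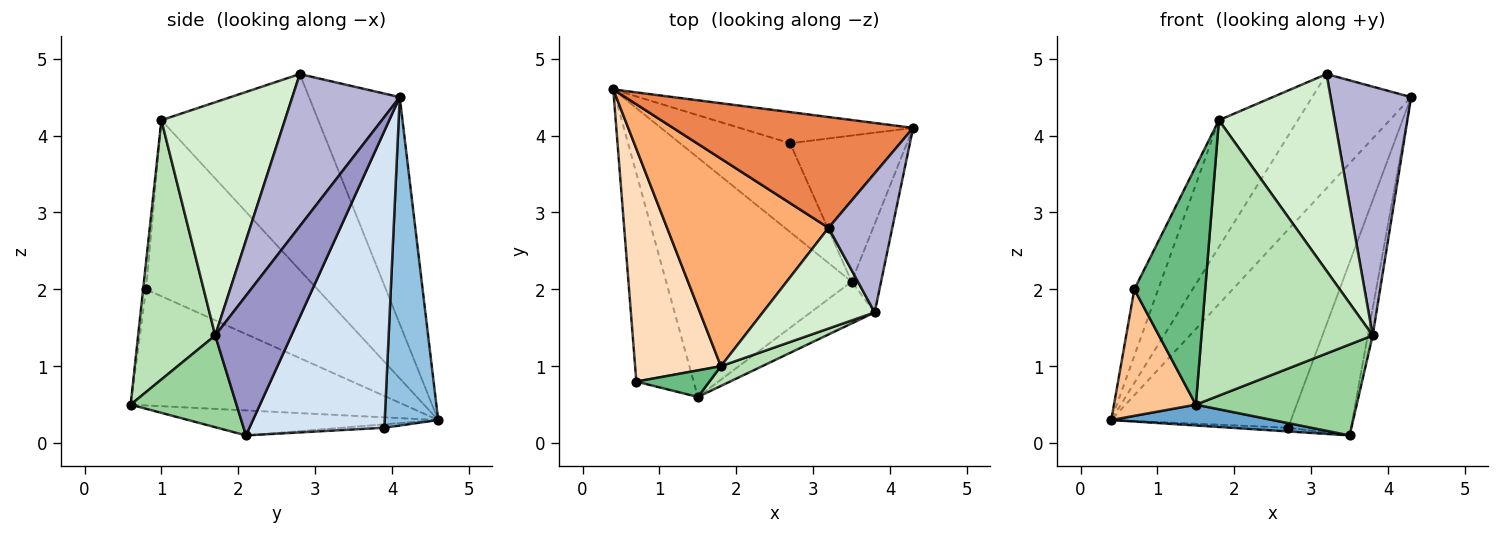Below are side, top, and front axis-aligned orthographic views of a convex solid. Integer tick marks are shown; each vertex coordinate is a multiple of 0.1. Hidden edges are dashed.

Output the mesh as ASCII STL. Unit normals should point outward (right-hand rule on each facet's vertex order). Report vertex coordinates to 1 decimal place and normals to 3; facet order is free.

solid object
 facet normal -0.133 -0.086 -0.987
  outer loop
   vertex 3.5 2.1 0.1
   vertex 1.5 0.6 0.5
   vertex 0.4 4.6 0.3
  endloop
 endfacet
 facet normal 0.282 0.948 -0.149
  outer loop
   vertex 2.7 3.9 0.2
   vertex 0.4 4.6 0.3
   vertex 4.3 4.1 4.5
  endloop
 endfacet
 facet normal -0.031 0.042 -0.999
  outer loop
   vertex 2.7 3.9 0.2
   vertex 3.5 2.1 0.1
   vertex 0.4 4.6 0.3
  endloop
 endfacet
 facet normal 0.854 0.398 -0.336
  outer loop
   vertex 2.7 3.9 0.2
   vertex 4.3 4.1 4.5
   vertex 3.5 2.1 0.1
  endloop
 endfacet
 facet normal -0.550 0.599 0.582
  outer loop
   vertex 3.2 2.8 4.8
   vertex 4.3 4.1 4.5
   vertex 0.4 4.6 0.3
  endloop
 endfacet
 facet normal -0.720 0.362 0.593
  outer loop
   vertex 3.2 2.8 4.8
   vertex 0.4 4.6 0.3
   vertex 1.8 1.0 4.2
  endloop
 endfacet
 facet normal -0.866 -0.260 -0.427
  outer loop
   vertex 0.7 0.8 2.0
   vertex 0.4 4.6 0.3
   vertex 1.5 0.6 0.5
  endloop
 endfacet
 facet normal -0.892 0.124 0.435
  outer loop
   vertex 0.7 0.8 2.0
   vertex 1.8 1.0 4.2
   vertex 0.4 4.6 0.3
  endloop
 endfacet
 facet normal -0.041 -0.993 0.111
  outer loop
   vertex 0.7 0.8 2.0
   vertex 1.5 0.6 0.5
   vertex 1.8 1.0 4.2
  endloop
 endfacet
 facet normal 0.513 -0.780 -0.358
  outer loop
   vertex 3.8 1.7 1.4
   vertex 1.5 0.6 0.5
   vertex 3.5 2.1 0.1
  endloop
 endfacet
 facet normal 0.410 -0.910 0.065
  outer loop
   vertex 3.8 1.7 1.4
   vertex 1.8 1.0 4.2
   vertex 1.5 0.6 0.5
  endloop
 endfacet
 facet normal 0.688 -0.646 0.330
  outer loop
   vertex 3.8 1.7 1.4
   vertex 3.2 2.8 4.8
   vertex 1.8 1.0 4.2
  endloop
 endfacet
 facet normal 0.977 0.063 -0.206
  outer loop
   vertex 3.8 1.7 1.4
   vertex 3.5 2.1 0.1
   vertex 4.3 4.1 4.5
  endloop
 endfacet
 facet normal 0.759 -0.569 0.318
  outer loop
   vertex 3.8 1.7 1.4
   vertex 4.3 4.1 4.5
   vertex 3.2 2.8 4.8
  endloop
 endfacet
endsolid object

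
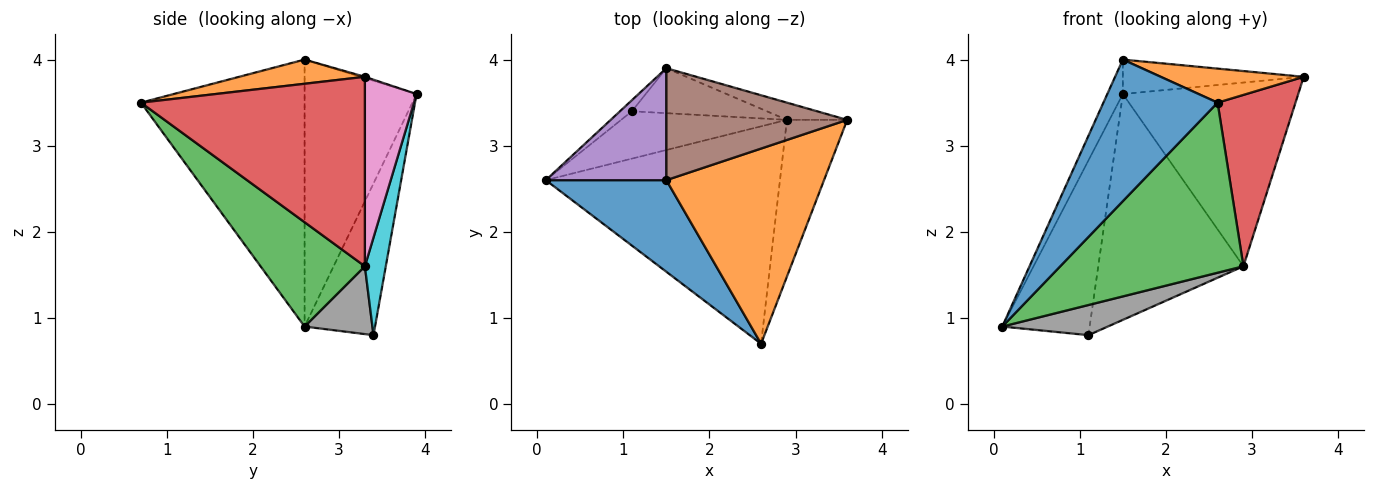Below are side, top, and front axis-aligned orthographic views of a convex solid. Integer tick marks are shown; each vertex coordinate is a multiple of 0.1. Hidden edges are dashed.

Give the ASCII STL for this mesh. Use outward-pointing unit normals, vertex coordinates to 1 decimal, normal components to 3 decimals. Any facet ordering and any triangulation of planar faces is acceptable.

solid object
 facet normal -0.769 -0.537 0.347
  outer loop
   vertex 1.5 2.6 4.0
   vertex 0.1 2.6 0.9
   vertex 2.6 0.7 3.5
  endloop
 endfacet
 facet normal 0.149 -0.170 0.974
  outer loop
   vertex 1.5 2.6 4.0
   vertex 2.6 0.7 3.5
   vertex 3.6 3.3 3.8
  endloop
 endfacet
 facet normal 0.331 -0.581 -0.743
  outer loop
   vertex 2.9 3.3 1.6
   vertex 2.6 0.7 3.5
   vertex 0.1 2.6 0.9
  endloop
 endfacet
 facet normal 0.905 -0.315 -0.288
  outer loop
   vertex 2.9 3.3 1.6
   vertex 3.6 3.3 3.8
   vertex 2.6 0.7 3.5
  endloop
 endfacet
 facet normal -0.904 0.126 0.408
  outer loop
   vertex 1.5 3.9 3.6
   vertex 0.1 2.6 0.9
   vertex 1.5 2.6 4.0
  endloop
 endfacet
 facet normal -0.007 0.294 0.956
  outer loop
   vertex 1.5 3.9 3.6
   vertex 1.5 2.6 4.0
   vertex 3.6 3.3 3.8
  endloop
 endfacet
 facet normal 0.281 0.955 -0.090
  outer loop
   vertex 1.5 3.9 3.6
   vertex 3.6 3.3 3.8
   vertex 2.9 3.3 1.6
  endloop
 endfacet
 facet normal 0.326 -0.507 -0.797
  outer loop
   vertex 1.1 3.4 0.8
   vertex 2.9 3.3 1.6
   vertex 0.1 2.6 0.9
  endloop
 endfacet
 facet normal -0.627 0.778 -0.049
  outer loop
   vertex 1.1 3.4 0.8
   vertex 0.1 2.6 0.9
   vertex 1.5 3.9 3.6
  endloop
 endfacet
 facet normal 0.140 0.971 -0.193
  outer loop
   vertex 1.1 3.4 0.8
   vertex 1.5 3.9 3.6
   vertex 2.9 3.3 1.6
  endloop
 endfacet
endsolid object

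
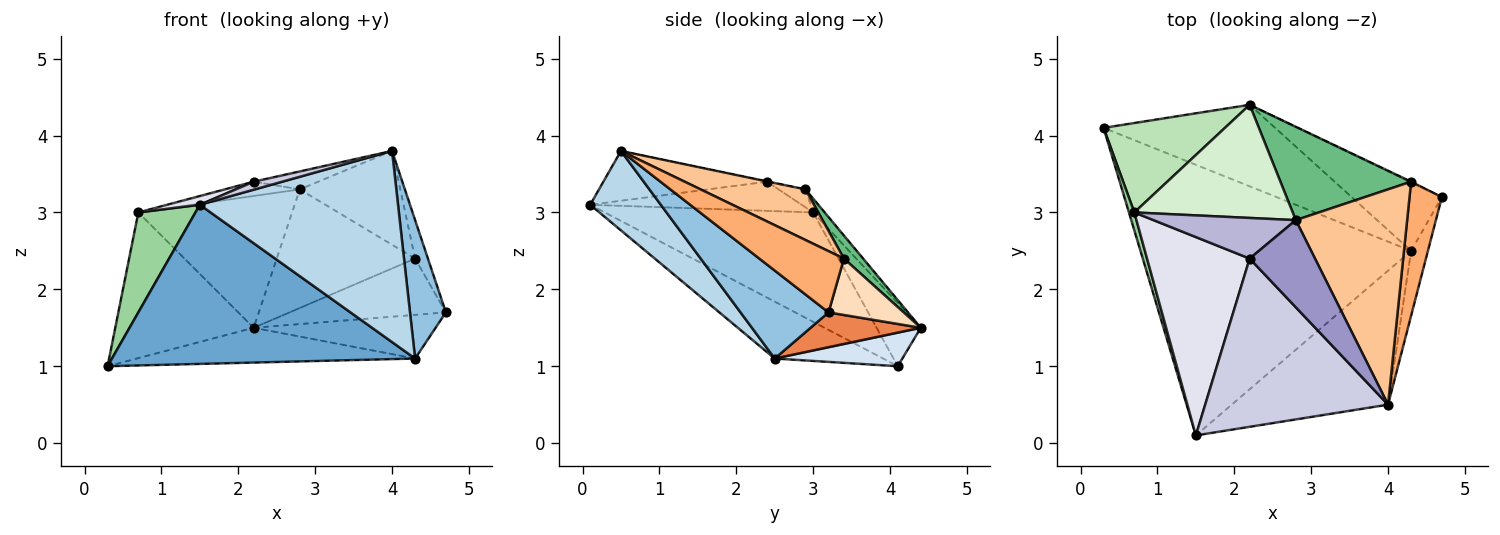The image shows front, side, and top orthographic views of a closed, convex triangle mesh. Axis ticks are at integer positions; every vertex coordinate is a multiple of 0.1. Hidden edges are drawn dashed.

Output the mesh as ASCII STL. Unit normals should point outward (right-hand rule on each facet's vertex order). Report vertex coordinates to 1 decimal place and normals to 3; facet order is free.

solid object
 facet normal -0.178 -0.499 -0.848
  outer loop
   vertex 4.3 2.5 1.1
   vertex 1.5 0.1 3.1
   vertex 0.3 4.1 1.0
  endloop
 endfacet
 facet normal 0.912 -0.372 -0.174
  outer loop
   vertex 4.3 2.5 1.1
   vertex 4.7 3.2 1.7
   vertex 4.0 0.5 3.8
  endloop
 endfacet
 facet normal 0.280 -0.786 -0.551
  outer loop
   vertex 4.3 2.5 1.1
   vertex 4.0 0.5 3.8
   vertex 1.5 0.1 3.1
  endloop
 endfacet
 facet normal 0.177 0.386 -0.905
  outer loop
   vertex 2.2 4.4 1.5
   vertex 4.3 2.5 1.1
   vertex 0.3 4.1 1.0
  endloop
 endfacet
 facet normal 0.309 0.511 -0.802
  outer loop
   vertex 2.2 4.4 1.5
   vertex 4.7 3.2 1.7
   vertex 4.3 2.5 1.1
  endloop
 endfacet
 facet normal 0.876 0.133 0.463
  outer loop
   vertex 4.3 3.4 2.4
   vertex 4.0 0.5 3.8
   vertex 4.7 3.2 1.7
  endloop
 endfacet
 facet normal 0.385 0.369 0.846
  outer loop
   vertex 4.3 3.4 2.4
   vertex 2.8 2.9 3.3
   vertex 4.0 0.5 3.8
  endloop
 endfacet
 facet normal 0.433 0.901 -0.010
  outer loop
   vertex 4.3 3.4 2.4
   vertex 4.7 3.2 1.7
   vertex 2.2 4.4 1.5
  endloop
 endfacet
 facet normal 0.108 0.781 0.615
  outer loop
   vertex 4.3 3.4 2.4
   vertex 2.2 4.4 1.5
   vertex 2.8 2.9 3.3
  endloop
 endfacet
 facet normal -0.963 -0.264 0.047
  outer loop
   vertex 0.7 3.0 3.0
   vertex 0.3 4.1 1.0
   vertex 1.5 0.1 3.1
  endloop
 endfacet
 facet normal -0.263 0.822 0.505
  outer loop
   vertex 0.7 3.0 3.0
   vertex 2.2 4.4 1.5
   vertex 0.3 4.1 1.0
  endloop
 endfacet
 facet normal -0.057 0.758 0.650
  outer loop
   vertex 0.7 3.0 3.0
   vertex 2.8 2.9 3.3
   vertex 2.2 4.4 1.5
  endloop
 endfacet
 facet normal -0.005 0.202 0.979
  outer loop
   vertex 2.2 2.4 3.4
   vertex 4.0 0.5 3.8
   vertex 2.8 2.9 3.3
  endloop
 endfacet
 facet normal -0.118 0.329 0.937
  outer loop
   vertex 2.2 2.4 3.4
   vertex 2.8 2.9 3.3
   vertex 0.7 3.0 3.0
  endloop
 endfacet
 facet normal -0.263 -0.046 0.964
  outer loop
   vertex 2.2 2.4 3.4
   vertex 1.5 0.1 3.1
   vertex 4.0 0.5 3.8
  endloop
 endfacet
 facet normal -0.273 -0.042 0.961
  outer loop
   vertex 2.2 2.4 3.4
   vertex 0.7 3.0 3.0
   vertex 1.5 0.1 3.1
  endloop
 endfacet
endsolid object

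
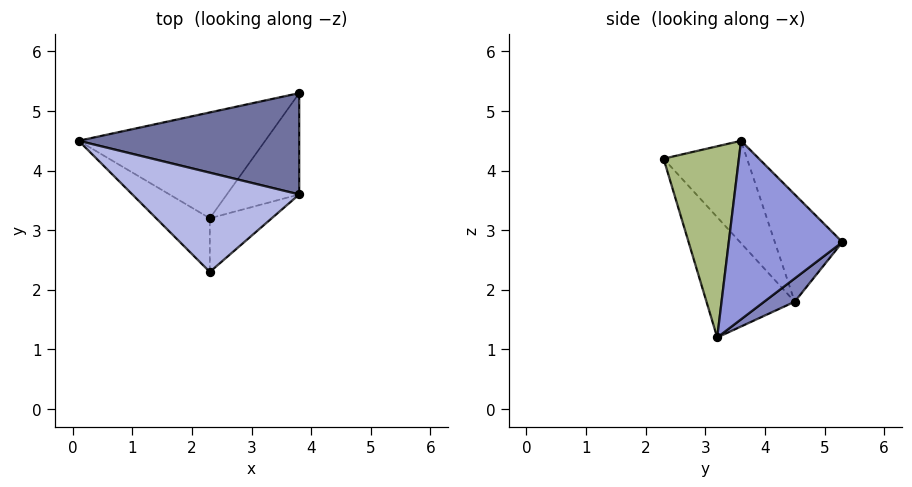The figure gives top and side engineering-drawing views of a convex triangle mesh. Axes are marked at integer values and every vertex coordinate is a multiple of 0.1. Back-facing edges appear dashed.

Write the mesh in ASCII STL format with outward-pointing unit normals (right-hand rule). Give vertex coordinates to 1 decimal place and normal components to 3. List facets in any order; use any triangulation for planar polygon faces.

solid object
 facet normal -0.325 0.669 0.669
  outer loop
   vertex 3.8 5.3 2.8
   vertex 0.1 4.5 1.8
   vertex 3.8 3.6 4.5
  endloop
 endfacet
 facet normal 0.103 0.555 -0.825
  outer loop
   vertex 2.3 3.2 1.2
   vertex 0.1 4.5 1.8
   vertex 3.8 5.3 2.8
  endloop
 endfacet
 facet normal 0.868 -0.352 -0.352
  outer loop
   vertex 2.3 3.2 1.2
   vertex 3.8 5.3 2.8
   vertex 3.8 3.6 4.5
  endloop
 endfacet
 facet normal -0.484 0.377 0.789
  outer loop
   vertex 2.3 2.3 4.2
   vertex 3.8 3.6 4.5
   vertex 0.1 4.5 1.8
  endloop
 endfacet
 facet normal -0.542 -0.805 -0.242
  outer loop
   vertex 2.3 2.3 4.2
   vertex 0.1 4.5 1.8
   vertex 2.3 3.2 1.2
  endloop
 endfacet
 facet normal 0.664 -0.716 -0.215
  outer loop
   vertex 2.3 2.3 4.2
   vertex 2.3 3.2 1.2
   vertex 3.8 3.6 4.5
  endloop
 endfacet
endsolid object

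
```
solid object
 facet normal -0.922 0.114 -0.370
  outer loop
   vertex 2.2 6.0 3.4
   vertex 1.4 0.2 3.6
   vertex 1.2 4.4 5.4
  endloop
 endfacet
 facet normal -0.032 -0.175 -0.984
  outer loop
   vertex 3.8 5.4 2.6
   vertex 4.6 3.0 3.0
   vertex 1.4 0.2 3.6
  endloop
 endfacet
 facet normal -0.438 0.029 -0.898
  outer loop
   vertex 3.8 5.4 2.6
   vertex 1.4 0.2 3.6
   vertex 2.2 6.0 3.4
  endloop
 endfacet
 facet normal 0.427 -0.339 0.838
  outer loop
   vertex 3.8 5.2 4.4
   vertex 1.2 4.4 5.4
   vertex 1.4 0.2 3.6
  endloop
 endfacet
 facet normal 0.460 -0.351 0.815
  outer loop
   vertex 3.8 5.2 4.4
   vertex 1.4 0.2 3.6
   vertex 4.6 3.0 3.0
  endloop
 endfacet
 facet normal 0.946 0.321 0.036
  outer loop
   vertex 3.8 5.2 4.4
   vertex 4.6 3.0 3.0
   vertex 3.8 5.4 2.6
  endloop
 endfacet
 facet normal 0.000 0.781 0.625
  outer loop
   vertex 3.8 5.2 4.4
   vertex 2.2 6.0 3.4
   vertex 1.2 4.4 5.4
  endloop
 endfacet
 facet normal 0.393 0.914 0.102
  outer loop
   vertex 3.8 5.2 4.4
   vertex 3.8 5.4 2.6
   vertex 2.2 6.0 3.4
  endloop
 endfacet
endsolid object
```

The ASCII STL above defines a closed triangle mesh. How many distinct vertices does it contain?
6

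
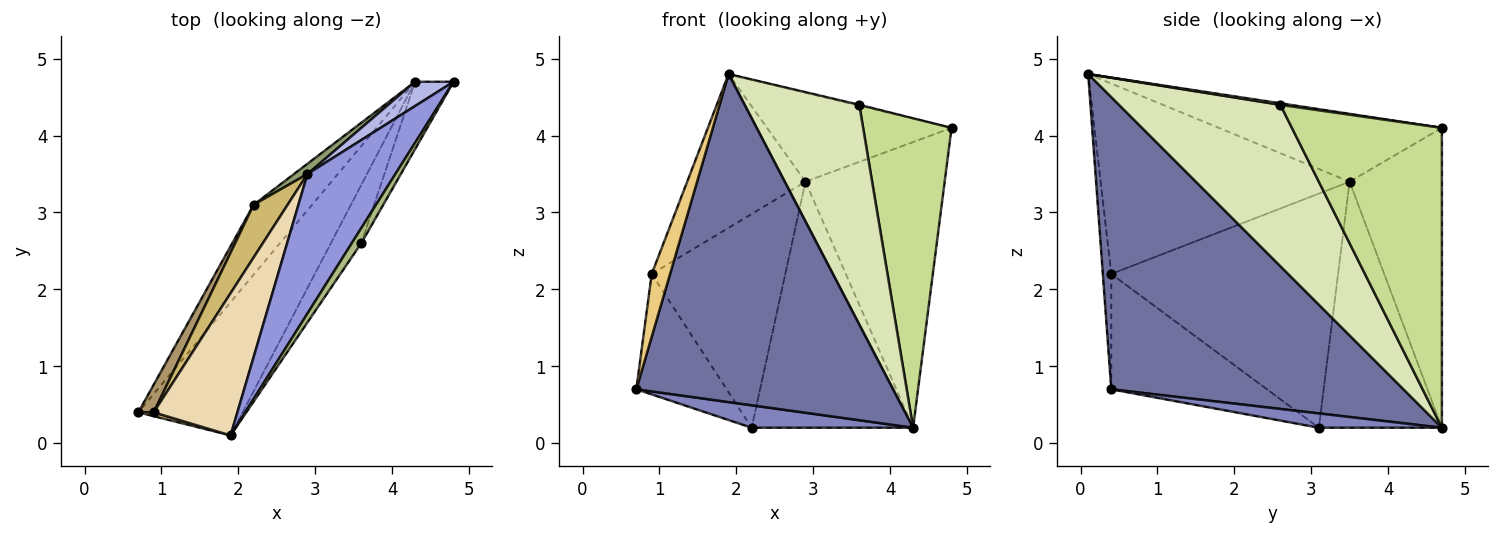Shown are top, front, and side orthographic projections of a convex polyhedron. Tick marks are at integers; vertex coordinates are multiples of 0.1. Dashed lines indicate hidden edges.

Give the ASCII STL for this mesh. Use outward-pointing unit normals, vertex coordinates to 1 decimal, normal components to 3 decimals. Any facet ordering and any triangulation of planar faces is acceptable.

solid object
 facet normal 0.726 -0.638 -0.259
  outer loop
   vertex 4.3 4.7 0.2
   vertex 1.9 0.1 4.8
   vertex 0.7 0.4 0.7
  endloop
 endfacet
 facet normal 0.227 -0.298 -0.927
  outer loop
   vertex 4.3 4.7 0.2
   vertex 0.7 0.4 0.7
   vertex 2.2 3.1 0.2
  endloop
 endfacet
 facet normal -0.545 0.451 0.706
  outer loop
   vertex 2.9 3.5 3.4
   vertex 1.9 0.1 4.8
   vertex 4.8 4.7 4.1
  endloop
 endfacet
 facet normal -0.551 0.831 0.071
  outer loop
   vertex 2.9 3.5 3.4
   vertex 4.8 4.7 4.1
   vertex 4.3 4.7 0.2
  endloop
 endfacet
 facet normal -0.606 0.795 0.033
  outer loop
   vertex 2.9 3.5 3.4
   vertex 4.3 4.7 0.2
   vertex 2.2 3.1 0.2
  endloop
 endfacet
 facet normal 0.156 0.052 0.986
  outer loop
   vertex 3.6 2.6 4.4
   vertex 4.8 4.7 4.1
   vertex 1.9 0.1 4.8
  endloop
 endfacet
 facet normal 0.856 -0.505 -0.110
  outer loop
   vertex 3.6 2.6 4.4
   vertex 4.3 4.7 0.2
   vertex 4.8 4.7 4.1
  endloop
 endfacet
 facet normal 0.806 -0.572 -0.152
  outer loop
   vertex 3.6 2.6 4.4
   vertex 1.9 0.1 4.8
   vertex 4.3 4.7 0.2
  endloop
 endfacet
 facet normal -0.859 0.499 0.115
  outer loop
   vertex 0.9 0.4 2.2
   vertex 2.2 3.1 0.2
   vertex 0.7 0.4 0.7
  endloop
 endfacet
 facet normal -0.855 0.504 0.124
  outer loop
   vertex 0.9 0.4 2.2
   vertex 2.9 3.5 3.4
   vertex 2.2 3.1 0.2
  endloop
 endfacet
 facet normal -0.417 -0.907 0.056
  outer loop
   vertex 0.9 0.4 2.2
   vertex 0.7 0.4 0.7
   vertex 1.9 0.1 4.8
  endloop
 endfacet
 facet normal -0.840 0.399 0.369
  outer loop
   vertex 0.9 0.4 2.2
   vertex 1.9 0.1 4.8
   vertex 2.9 3.5 3.4
  endloop
 endfacet
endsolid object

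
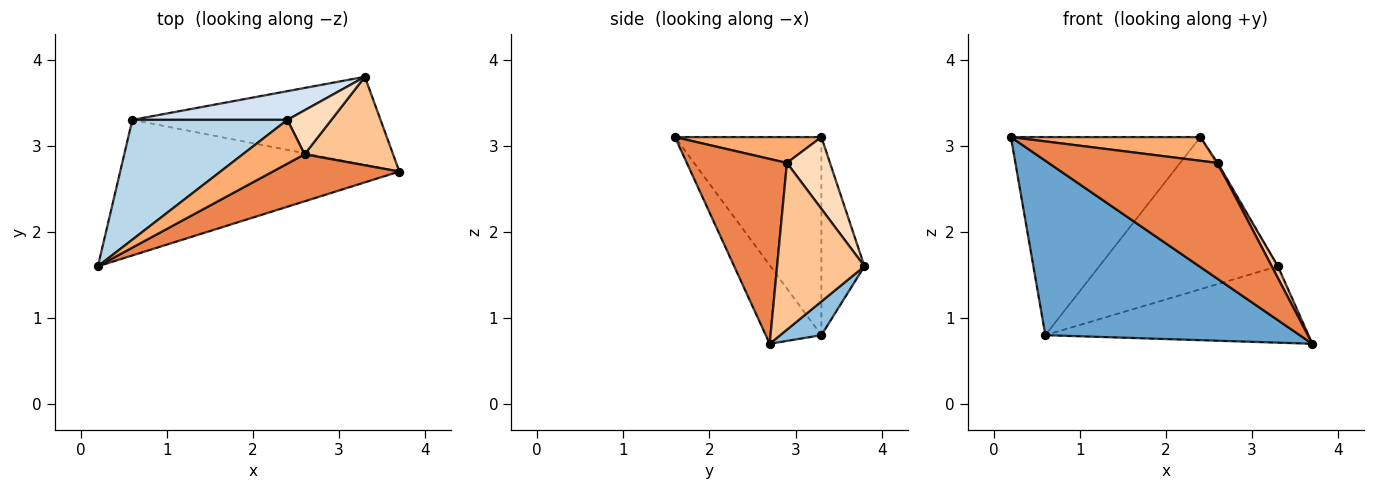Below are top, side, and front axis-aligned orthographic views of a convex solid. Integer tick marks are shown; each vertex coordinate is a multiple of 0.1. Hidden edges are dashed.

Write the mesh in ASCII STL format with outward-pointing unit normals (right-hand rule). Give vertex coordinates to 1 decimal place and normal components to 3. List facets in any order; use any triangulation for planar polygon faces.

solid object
 facet normal -0.170 -0.778 -0.605
  outer loop
   vertex 0.6 3.3 0.8
   vertex 3.7 2.7 0.7
   vertex 0.2 1.6 3.1
  endloop
 endfacet
 facet normal 0.102 0.652 -0.751
  outer loop
   vertex 0.6 3.3 0.8
   vertex 3.3 3.8 1.6
   vertex 3.7 2.7 0.7
  endloop
 endfacet
 facet normal -0.552 0.714 0.432
  outer loop
   vertex 0.6 3.3 0.8
   vertex 0.2 1.6 3.1
   vertex 2.4 3.3 3.1
  endloop
 endfacet
 facet normal -0.231 0.956 0.180
  outer loop
   vertex 0.6 3.3 0.8
   vertex 2.4 3.3 3.1
   vertex 3.3 3.8 1.6
  endloop
 endfacet
 facet normal 0.481 -0.812 0.329
  outer loop
   vertex 2.6 2.9 2.8
   vertex 0.2 1.6 3.1
   vertex 3.7 2.7 0.7
  endloop
 endfacet
 facet normal 0.345 -0.447 0.826
  outer loop
   vertex 2.6 2.9 2.8
   vertex 2.4 3.3 3.1
   vertex 0.2 1.6 3.1
  endloop
 endfacet
 facet normal 0.882 -0.062 0.468
  outer loop
   vertex 2.6 2.9 2.8
   vertex 3.7 2.7 0.7
   vertex 3.3 3.8 1.6
  endloop
 endfacet
 facet normal 0.852 0.034 0.523
  outer loop
   vertex 2.6 2.9 2.8
   vertex 3.3 3.8 1.6
   vertex 2.4 3.3 3.1
  endloop
 endfacet
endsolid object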